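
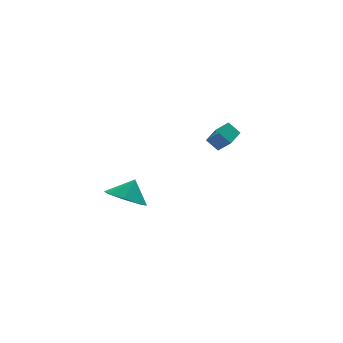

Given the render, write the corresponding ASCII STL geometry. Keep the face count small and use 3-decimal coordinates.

solid 
facet normal -0.399 0.573 -0.716
outer loop
vertex 3.043 3.459 1.703
vertex 3.958 4.2 1.786
vertex 3.455 3.016 1.119
endloop
endfacet
facet normal -0.775 -0.628 -0.071
outer loop
vertex 3.842 2.46 1.814
vertex 3.043 3.459 1.703
vertex 3.455 3.016 1.119
endloop
endfacet
facet normal -0.398 0.573 -0.717
outer loop
vertex 3.455 3.016 1.119
vertex 3.958 4.2 1.786
vertex 4.37 3.757 1.203
endloop
endfacet
facet normal 0.490 -0.527 -0.694
outer loop
vertex 4.37 3.757 1.203
vertex 3.842 2.46 1.814
vertex 3.455 3.016 1.119
endloop
endfacet
facet normal -0.490 0.527 0.694
outer loop
vertex 3.043 3.459 1.703
vertex 4.345 3.644 2.481
vertex 3.958 4.2 1.786
endloop
endfacet
facet normal -0.775 -0.628 -0.071
outer loop
vertex 3.43 2.903 2.397
vertex 3.043 3.459 1.703
vertex 3.842 2.46 1.814
endloop
endfacet
facet normal -0.490 0.526 0.695
outer loop
vertex 3.43 2.903 2.397
vertex 4.345 3.644 2.481
vertex 3.043 3.459 1.703
endloop
endfacet
facet normal 0.775 0.628 0.071
outer loop
vertex 3.958 4.2 1.786
vertex 4.345 3.644 2.481
vertex 4.37 3.757 1.203
endloop
endfacet
facet normal 0.490 -0.527 -0.695
outer loop
vertex 4.757 3.201 1.897
vertex 3.842 2.46 1.814
vertex 4.37 3.757 1.203
endloop
endfacet
facet normal 0.775 0.628 0.071
outer loop
vertex 4.37 3.757 1.203
vertex 4.345 3.644 2.481
vertex 4.757 3.201 1.897
endloop
endfacet
facet normal 0.399 -0.572 0.717
outer loop
vertex 4.757 3.201 1.897
vertex 3.43 2.903 2.397
vertex 3.842 2.46 1.814
endloop
endfacet
facet normal 0.398 -0.573 0.716
outer loop
vertex 4.345 3.644 2.481
vertex 3.43 2.903 2.397
vertex 4.757 3.201 1.897
endloop
endfacet
facet normal -0.540 -0.235 -0.808
outer loop
vertex -1.316 1.496 -0.285
vertex -2.186 1.423 0.317
vertex -1.713 2.201 -0.225
endloop
endfacet
facet normal 0.872 0.485 0.071
outer loop
vertex -1.316 1.496 -0.285
vertex -1.713 2.201 -0.225
vertex -1.554 1.697 1.263
endloop
endfacet
facet normal -0.540 -0.235 -0.808
outer loop
vertex -1.713 2.201 -0.225
vertex -2.186 1.423 0.317
vertex -2.386 2.45 0.152
endloop
endfacet
facet normal 0.453 0.858 0.242
outer loop
vertex -1.713 2.201 -0.225
vertex -2.386 2.45 0.152
vertex -1.554 1.697 1.263
endloop
endfacet
facet normal -0.540 -0.235 -0.808
outer loop
vertex -2.386 2.45 0.152
vertex -2.186 1.423 0.317
vertex -2.942 2.097 0.626
endloop
endfacet
facet normal -0.028 0.817 0.575
outer loop
vertex -2.386 2.45 0.152
vertex -2.942 2.097 0.626
vertex -1.554 1.697 1.263
endloop
endfacet
facet normal -0.540 -0.235 -0.808
outer loop
vertex -2.942 2.097 0.626
vertex -2.186 1.423 0.317
vertex -3.055 1.349 0.919
endloop
endfacet
facet normal -0.290 0.387 0.875
outer loop
vertex -2.942 2.097 0.626
vertex -3.055 1.349 0.919
vertex -1.554 1.697 1.263
endloop
endfacet
facet normal -0.540 -0.235 -0.808
outer loop
vertex -3.055 1.349 0.919
vertex -2.186 1.423 0.317
vertex -2.659 0.644 0.859
endloop
endfacet
facet normal -0.179 -0.183 0.967
outer loop
vertex -3.055 1.349 0.919
vertex -2.659 0.644 0.859
vertex -1.554 1.697 1.263
endloop
endfacet
facet normal -0.539 -0.235 -0.809
outer loop
vertex -2.659 0.644 0.859
vertex -2.186 1.423 0.317
vertex -1.985 0.395 0.482
endloop
endfacet
facet normal 0.239 -0.556 0.796
outer loop
vertex -2.659 0.644 0.859
vertex -1.985 0.395 0.482
vertex -1.554 1.697 1.263
endloop
endfacet
facet normal -0.540 -0.235 -0.808
outer loop
vertex -1.985 0.395 0.482
vertex -2.186 1.423 0.317
vertex -1.429 0.748 0.008
endloop
endfacet
facet normal 0.721 -0.516 0.462
outer loop
vertex -1.985 0.395 0.482
vertex -1.429 0.748 0.008
vertex -1.554 1.697 1.263
endloop
endfacet
facet normal -0.540 -0.235 -0.808
outer loop
vertex -1.429 0.748 0.008
vertex -2.186 1.423 0.317
vertex -1.316 1.496 -0.285
endloop
endfacet
facet normal 0.983 -0.085 0.162
outer loop
vertex -1.429 0.748 0.008
vertex -1.316 1.496 -0.285
vertex -1.554 1.697 1.263
endloop
endfacet

endsolid


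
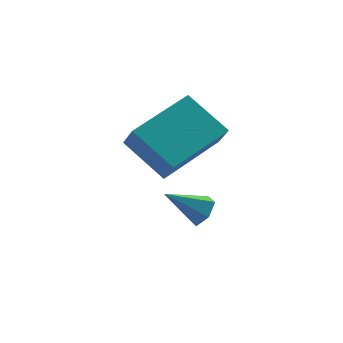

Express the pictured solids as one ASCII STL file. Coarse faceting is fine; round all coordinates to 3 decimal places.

solid 
facet normal -0.941 -0.277 -0.192
outer loop
vertex -3.725 -3.372 4.164
vertex -3.72 -2.83 3.36
vertex -3.172 -4.654 3.302
endloop
endfacet
facet normal -0.004 -0.559 0.829
outer loop
vertex -1.12 -4.05 3.72
vertex -3.725 -3.372 4.164
vertex -3.172 -4.654 3.302
endloop
endfacet
facet normal -0.942 -0.277 -0.192
outer loop
vertex -3.172 -4.654 3.302
vertex -3.72 -2.83 3.36
vertex -3.168 -4.111 2.498
endloop
endfacet
facet normal 0.337 -0.781 -0.526
outer loop
vertex -3.168 -4.111 2.498
vertex -1.12 -4.05 3.72
vertex -3.172 -4.654 3.302
endloop
endfacet
facet normal -0.337 0.782 0.525
outer loop
vertex -3.725 -3.372 4.164
vertex -1.668 -2.226 3.778
vertex -3.72 -2.83 3.36
endloop
endfacet
facet normal -0.004 -0.560 0.829
outer loop
vertex -1.672 -2.769 4.582
vertex -3.725 -3.372 4.164
vertex -1.12 -4.05 3.72
endloop
endfacet
facet normal -0.337 0.781 0.526
outer loop
vertex -1.672 -2.769 4.582
vertex -1.668 -2.226 3.778
vertex -3.725 -3.372 4.164
endloop
endfacet
facet normal 0.004 0.560 -0.829
outer loop
vertex -3.72 -2.83 3.36
vertex -1.668 -2.226 3.778
vertex -3.168 -4.111 2.498
endloop
endfacet
facet normal 0.337 -0.782 -0.525
outer loop
vertex -1.115 -3.508 2.916
vertex -1.12 -4.05 3.72
vertex -3.168 -4.111 2.498
endloop
endfacet
facet normal 0.004 0.559 -0.829
outer loop
vertex -3.168 -4.111 2.498
vertex -1.668 -2.226 3.778
vertex -1.115 -3.508 2.916
endloop
endfacet
facet normal 0.942 0.276 0.192
outer loop
vertex -1.115 -3.508 2.916
vertex -1.672 -2.769 4.582
vertex -1.12 -4.05 3.72
endloop
endfacet
facet normal 0.941 0.277 0.192
outer loop
vertex -1.668 -2.226 3.778
vertex -1.672 -2.769 4.582
vertex -1.115 -3.508 2.916
endloop
endfacet
facet normal 0.729 -0.309 -0.611
outer loop
vertex -1.518 -4.033 0.854
vertex -1.788 -3.808 0.418
vertex -1.417 -3.502 0.706
endloop
endfacet
facet normal 0.374 0.182 0.909
outer loop
vertex -1.518 -4.033 0.854
vertex -1.417 -3.502 0.706
vertex -2.772 -3.392 1.242
endloop
endfacet
facet normal 0.729 -0.309 -0.611
outer loop
vertex -1.417 -3.502 0.706
vertex -1.788 -3.808 0.418
vertex -1.687 -3.277 0.27
endloop
endfacet
facet normal 0.210 0.916 0.343
outer loop
vertex -1.417 -3.502 0.706
vertex -1.687 -3.277 0.27
vertex -2.772 -3.392 1.242
endloop
endfacet
facet normal 0.729 -0.309 -0.611
outer loop
vertex -1.687 -3.277 0.27
vertex -1.788 -3.808 0.418
vertex -2.058 -3.582 -0.018
endloop
endfacet
facet normal -0.410 0.838 -0.359
outer loop
vertex -1.687 -3.277 0.27
vertex -2.058 -3.582 -0.018
vertex -2.772 -3.392 1.242
endloop
endfacet
facet normal 0.730 -0.307 -0.611
outer loop
vertex -2.058 -3.582 -0.018
vertex -1.788 -3.808 0.418
vertex -2.158 -4.113 0.129
endloop
endfacet
facet normal -0.868 0.026 -0.496
outer loop
vertex -2.058 -3.582 -0.018
vertex -2.158 -4.113 0.129
vertex -2.772 -3.392 1.242
endloop
endfacet
facet normal 0.730 -0.307 -0.611
outer loop
vertex -2.158 -4.113 0.129
vertex -1.788 -3.808 0.418
vertex -1.888 -4.338 0.565
endloop
endfacet
facet normal -0.703 -0.707 0.070
outer loop
vertex -2.158 -4.113 0.129
vertex -1.888 -4.338 0.565
vertex -2.772 -3.392 1.242
endloop
endfacet
facet normal 0.730 -0.307 -0.611
outer loop
vertex -1.888 -4.338 0.565
vertex -1.788 -3.808 0.418
vertex -1.518 -4.033 0.854
endloop
endfacet
facet normal -0.083 -0.630 0.772
outer loop
vertex -1.888 -4.338 0.565
vertex -1.518 -4.033 0.854
vertex -2.772 -3.392 1.242
endloop
endfacet

endsolid


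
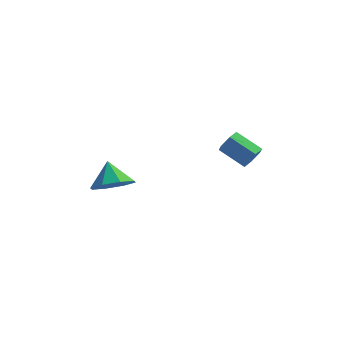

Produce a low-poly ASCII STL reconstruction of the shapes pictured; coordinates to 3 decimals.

solid 
facet normal 0.337 -0.583 -0.739
outer loop
vertex -1.619 0.497 -0.934
vertex -2.051 1.036 -1.556
vertex -1.207 1.029 -1.166
endloop
endfacet
facet normal 0.402 0.086 0.912
outer loop
vertex -1.619 0.497 -0.934
vertex -1.207 1.029 -1.166
vertex -2.449 1.724 -0.684
endloop
endfacet
facet normal 0.337 -0.584 -0.739
outer loop
vertex -1.207 1.029 -1.166
vertex -2.051 1.036 -1.556
vertex -1.29 1.565 -1.627
endloop
endfacet
facet normal 0.557 0.589 0.585
outer loop
vertex -1.207 1.029 -1.166
vertex -1.29 1.565 -1.627
vertex -2.449 1.724 -0.684
endloop
endfacet
facet normal 0.336 -0.583 -0.740
outer loop
vertex -1.29 1.565 -1.627
vertex -2.051 1.036 -1.556
vertex -1.818 1.792 -2.046
endloop
endfacet
facet normal 0.270 0.947 0.173
outer loop
vertex -1.29 1.565 -1.627
vertex -1.818 1.792 -2.046
vertex -2.449 1.724 -0.684
endloop
endfacet
facet normal 0.337 -0.583 -0.739
outer loop
vertex -1.818 1.792 -2.046
vertex -2.051 1.036 -1.556
vertex -2.484 1.575 -2.178
endloop
endfacet
facet normal -0.293 0.952 -0.088
outer loop
vertex -1.818 1.792 -2.046
vertex -2.484 1.575 -2.178
vertex -2.449 1.724 -0.684
endloop
endfacet
facet normal 0.337 -0.583 -0.740
outer loop
vertex -2.484 1.575 -2.178
vertex -2.051 1.036 -1.556
vertex -2.895 1.043 -1.946
endloop
endfacet
facet normal -0.799 0.600 -0.041
outer loop
vertex -2.484 1.575 -2.178
vertex -2.895 1.043 -1.946
vertex -2.449 1.724 -0.684
endloop
endfacet
facet normal 0.337 -0.583 -0.739
outer loop
vertex -2.895 1.043 -1.946
vertex -2.051 1.036 -1.556
vertex -2.813 0.507 -1.486
endloop
endfacet
facet normal -0.954 0.098 0.284
outer loop
vertex -2.895 1.043 -1.946
vertex -2.813 0.507 -1.486
vertex -2.449 1.724 -0.684
endloop
endfacet
facet normal 0.337 -0.583 -0.739
outer loop
vertex -2.813 0.507 -1.486
vertex -2.051 1.036 -1.556
vertex -2.284 0.28 -1.066
endloop
endfacet
facet normal -0.666 -0.261 0.698
outer loop
vertex -2.813 0.507 -1.486
vertex -2.284 0.28 -1.066
vertex -2.449 1.724 -0.684
endloop
endfacet
facet normal 0.337 -0.583 -0.739
outer loop
vertex -2.284 0.28 -1.066
vertex -2.051 1.036 -1.556
vertex -1.619 0.497 -0.934
endloop
endfacet
facet normal -0.104 -0.265 0.959
outer loop
vertex -2.284 0.28 -1.066
vertex -1.619 0.497 -0.934
vertex -2.449 1.724 -0.684
endloop
endfacet
facet normal 0.846 -0.266 -0.462
outer loop
vertex 3.516 2.181 0.614
vertex 3.223 1.972 0.198
vertex 3.381 2.498 0.185
endloop
endfacet
facet normal 0.475 0.773 0.422
outer loop
vertex 3.516 2.181 0.614
vertex 3.381 2.498 0.185
vertex 2.451 2.517 1.197
endloop
endfacet
facet normal 0.475 0.773 0.422
outer loop
vertex 2.451 2.517 1.197
vertex 3.381 2.498 0.185
vertex 2.316 2.834 0.768
endloop
endfacet
facet normal -0.845 0.268 0.464
outer loop
vertex 2.451 2.517 1.197
vertex 2.316 2.834 0.768
vertex 2.157 2.308 0.782
endloop
endfacet
facet normal 0.846 -0.265 -0.463
outer loop
vertex 3.381 2.498 0.185
vertex 3.223 1.972 0.198
vertex 3.088 2.289 -0.23
endloop
endfacet
facet normal 0.025 0.886 -0.464
outer loop
vertex 3.381 2.498 0.185
vertex 3.088 2.289 -0.23
vertex 2.316 2.834 0.768
endloop
endfacet
facet normal 0.025 0.886 -0.464
outer loop
vertex 2.316 2.834 0.768
vertex 3.088 2.289 -0.23
vertex 2.023 2.625 0.353
endloop
endfacet
facet normal -0.845 0.268 0.462
outer loop
vertex 2.316 2.834 0.768
vertex 2.023 2.625 0.353
vertex 2.157 2.308 0.782
endloop
endfacet
facet normal 0.845 -0.267 -0.464
outer loop
vertex 3.088 2.289 -0.23
vertex 3.223 1.972 0.198
vertex 2.929 1.763 -0.217
endloop
endfacet
facet normal -0.449 0.114 -0.886
outer loop
vertex 3.088 2.289 -0.23
vertex 2.929 1.763 -0.217
vertex 2.023 2.625 0.353
endloop
endfacet
facet normal -0.449 0.114 -0.886
outer loop
vertex 2.023 2.625 0.353
vertex 2.929 1.763 -0.217
vertex 1.864 2.099 0.366
endloop
endfacet
facet normal -0.846 0.267 0.462
outer loop
vertex 2.023 2.625 0.353
vertex 1.864 2.099 0.366
vertex 2.157 2.308 0.782
endloop
endfacet
facet normal 0.845 -0.268 -0.464
outer loop
vertex 2.929 1.763 -0.217
vertex 3.223 1.972 0.198
vertex 3.064 1.446 0.212
endloop
endfacet
facet normal -0.475 -0.773 -0.422
outer loop
vertex 2.929 1.763 -0.217
vertex 3.064 1.446 0.212
vertex 1.864 2.099 0.366
endloop
endfacet
facet normal -0.475 -0.773 -0.422
outer loop
vertex 1.864 2.099 0.366
vertex 3.064 1.446 0.212
vertex 1.999 1.782 0.795
endloop
endfacet
facet normal -0.846 0.266 0.462
outer loop
vertex 1.864 2.099 0.366
vertex 1.999 1.782 0.795
vertex 2.157 2.308 0.782
endloop
endfacet
facet normal 0.845 -0.268 -0.462
outer loop
vertex 3.064 1.446 0.212
vertex 3.223 1.972 0.198
vertex 3.357 1.655 0.627
endloop
endfacet
facet normal -0.025 -0.886 0.464
outer loop
vertex 3.064 1.446 0.212
vertex 3.357 1.655 0.627
vertex 1.999 1.782 0.795
endloop
endfacet
facet normal -0.025 -0.886 0.464
outer loop
vertex 1.999 1.782 0.795
vertex 3.357 1.655 0.627
vertex 2.292 1.991 1.21
endloop
endfacet
facet normal -0.846 0.265 0.463
outer loop
vertex 1.999 1.782 0.795
vertex 2.292 1.991 1.21
vertex 2.157 2.308 0.782
endloop
endfacet
facet normal 0.846 -0.267 -0.462
outer loop
vertex 3.357 1.655 0.627
vertex 3.223 1.972 0.198
vertex 3.516 2.181 0.614
endloop
endfacet
facet normal 0.449 -0.114 0.886
outer loop
vertex 3.357 1.655 0.627
vertex 3.516 2.181 0.614
vertex 2.292 1.991 1.21
endloop
endfacet
facet normal 0.449 -0.114 0.886
outer loop
vertex 2.292 1.991 1.21
vertex 3.516 2.181 0.614
vertex 2.451 2.517 1.197
endloop
endfacet
facet normal -0.845 0.267 0.464
outer loop
vertex 2.292 1.991 1.21
vertex 2.451 2.517 1.197
vertex 2.157 2.308 0.782
endloop
endfacet

endsolid


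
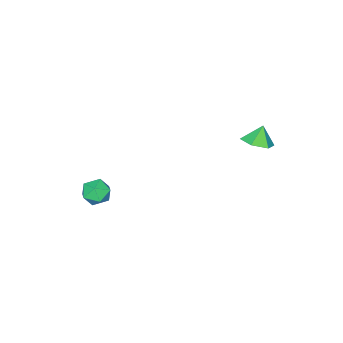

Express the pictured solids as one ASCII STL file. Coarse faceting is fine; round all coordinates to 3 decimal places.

solid 
facet normal 0.110 -0.236 0.965
outer loop
vertex 2.218 -2.862 -1.345
vertex 1.384 -3.239 -1.342
vertex 2.116 -3.748 -1.55
endloop
endfacet
facet normal 0.741 -0.231 0.631
outer loop
vertex 2.218 -2.862 -1.345
vertex 2.116 -3.748 -1.55
vertex 2.692 -3.229 -2.036
endloop
endfacet
facet normal 0.837 0.418 0.352
outer loop
vertex 2.218 -2.862 -1.345
vertex 2.692 -3.229 -2.036
vertex 2.317 -2.4 -2.129
endloop
endfacet
facet normal 0.266 0.815 0.514
outer loop
vertex 2.218 -2.862 -1.345
vertex 2.317 -2.4 -2.129
vertex 1.509 -2.407 -1.7
endloop
endfacet
facet normal -0.183 0.412 0.893
outer loop
vertex 2.218 -2.862 -1.345
vertex 1.509 -2.407 -1.7
vertex 1.384 -3.239 -1.342
endloop
endfacet
facet normal 0.709 -0.700 0.093
outer loop
vertex 2.692 -3.229 -2.036
vertex 2.116 -3.748 -1.55
vertex 2.151 -3.833 -2.46
endloop
endfacet
facet normal -0.311 -0.707 0.635
outer loop
vertex 2.116 -3.748 -1.55
vertex 1.384 -3.239 -1.342
vertex 1.343 -3.84 -2.031
endloop
endfacet
facet normal -0.785 0.340 0.517
outer loop
vertex 1.384 -3.239 -1.342
vertex 1.509 -2.407 -1.7
vertex 0.968 -3.011 -2.124
endloop
endfacet
facet normal -0.059 0.994 -0.095
outer loop
vertex 1.509 -2.407 -1.7
vertex 2.317 -2.4 -2.129
vertex 1.544 -2.492 -2.61
endloop
endfacet
facet normal 0.865 0.351 -0.358
outer loop
vertex 2.317 -2.4 -2.129
vertex 2.692 -3.229 -2.036
vertex 2.276 -3.001 -2.818
endloop
endfacet
facet normal -0.266 -0.815 -0.514
outer loop
vertex 1.442 -3.378 -2.815
vertex 2.151 -3.833 -2.46
vertex 1.343 -3.84 -2.031
endloop
endfacet
facet normal -0.837 -0.418 -0.352
outer loop
vertex 1.442 -3.378 -2.815
vertex 1.343 -3.84 -2.031
vertex 0.968 -3.011 -2.124
endloop
endfacet
facet normal -0.741 0.231 -0.631
outer loop
vertex 1.442 -3.378 -2.815
vertex 0.968 -3.011 -2.124
vertex 1.544 -2.492 -2.61
endloop
endfacet
facet normal -0.110 0.236 -0.965
outer loop
vertex 1.442 -3.378 -2.815
vertex 1.544 -2.492 -2.61
vertex 2.276 -3.001 -2.818
endloop
endfacet
facet normal 0.183 -0.412 -0.893
outer loop
vertex 1.442 -3.378 -2.815
vertex 2.276 -3.001 -2.818
vertex 2.151 -3.833 -2.46
endloop
endfacet
facet normal 0.059 -0.994 0.095
outer loop
vertex 1.343 -3.84 -2.031
vertex 2.151 -3.833 -2.46
vertex 2.116 -3.748 -1.55
endloop
endfacet
facet normal -0.865 -0.351 0.358
outer loop
vertex 0.968 -3.011 -2.124
vertex 1.343 -3.84 -2.031
vertex 1.384 -3.239 -1.342
endloop
endfacet
facet normal -0.709 0.700 -0.093
outer loop
vertex 1.544 -2.492 -2.61
vertex 0.968 -3.011 -2.124
vertex 1.509 -2.407 -1.7
endloop
endfacet
facet normal 0.311 0.707 -0.635
outer loop
vertex 2.276 -3.001 -2.818
vertex 1.544 -2.492 -2.61
vertex 2.317 -2.4 -2.129
endloop
endfacet
facet normal 0.785 -0.340 -0.517
outer loop
vertex 2.151 -3.833 -2.46
vertex 2.276 -3.001 -2.818
vertex 2.692 -3.229 -2.036
endloop
endfacet
facet normal 0.453 0.030 -0.891
outer loop
vertex -2.133 3.285 3.427
vertex -2.721 3.936 3.15
vertex -1.931 4.172 3.559
endloop
endfacet
facet normal 0.434 -0.229 0.872
outer loop
vertex -2.133 3.285 3.427
vertex -1.931 4.172 3.559
vertex -3.219 3.904 4.13
endloop
endfacet
facet normal 0.453 0.030 -0.891
outer loop
vertex -1.931 4.172 3.559
vertex -2.721 3.936 3.15
vertex -2.519 4.824 3.282
endloop
endfacet
facet normal 0.238 0.554 0.798
outer loop
vertex -1.931 4.172 3.559
vertex -2.519 4.824 3.282
vertex -3.219 3.904 4.13
endloop
endfacet
facet normal 0.453 0.029 -0.891
outer loop
vertex -2.519 4.824 3.282
vertex -2.721 3.936 3.15
vertex -3.308 4.588 2.873
endloop
endfacet
facet normal -0.462 0.765 0.449
outer loop
vertex -2.519 4.824 3.282
vertex -3.308 4.588 2.873
vertex -3.219 3.904 4.13
endloop
endfacet
facet normal 0.453 0.029 -0.891
outer loop
vertex -3.308 4.588 2.873
vertex -2.721 3.936 3.15
vertex -3.51 3.7 2.741
endloop
endfacet
facet normal -0.966 0.194 0.174
outer loop
vertex -3.308 4.588 2.873
vertex -3.51 3.7 2.741
vertex -3.219 3.904 4.13
endloop
endfacet
facet normal 0.453 0.029 -0.891
outer loop
vertex -3.51 3.7 2.741
vertex -2.721 3.936 3.15
vertex -2.923 3.048 3.018
endloop
endfacet
facet normal -0.770 -0.588 0.248
outer loop
vertex -3.51 3.7 2.741
vertex -2.923 3.048 3.018
vertex -3.219 3.904 4.13
endloop
endfacet
facet normal 0.453 0.030 -0.891
outer loop
vertex -2.923 3.048 3.018
vertex -2.721 3.936 3.15
vertex -2.133 3.285 3.427
endloop
endfacet
facet normal -0.069 -0.799 0.597
outer loop
vertex -2.923 3.048 3.018
vertex -2.133 3.285 3.427
vertex -3.219 3.904 4.13
endloop
endfacet

endsolid


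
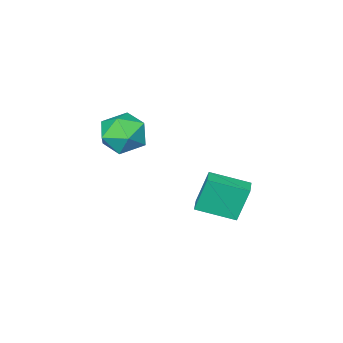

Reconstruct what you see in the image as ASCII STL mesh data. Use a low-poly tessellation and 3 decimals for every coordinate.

solid 
facet normal 0.099 0.610 0.786
outer loop
vertex 3.01 2.874 2.896
vertex 1.994 2.605 3.233
vertex 2.864 2.019 3.578
endloop
endfacet
facet normal 0.731 0.345 0.589
outer loop
vertex 3.01 2.874 2.896
vertex 2.864 2.019 3.578
vertex 3.577 1.939 2.739
endloop
endfacet
facet normal 0.845 0.528 -0.091
outer loop
vertex 3.01 2.874 2.896
vertex 3.577 1.939 2.739
vertex 3.148 2.476 1.875
endloop
endfacet
facet normal 0.283 0.906 -0.315
outer loop
vertex 3.01 2.874 2.896
vertex 3.148 2.476 1.875
vertex 2.17 2.887 2.18
endloop
endfacet
facet normal -0.178 0.958 0.227
outer loop
vertex 3.01 2.874 2.896
vertex 2.17 2.887 2.18
vertex 1.994 2.605 3.233
endloop
endfacet
facet normal 0.691 -0.368 0.622
outer loop
vertex 3.577 1.939 2.739
vertex 2.864 2.019 3.578
vertex 2.91 1.093 2.98
endloop
endfacet
facet normal -0.331 0.063 0.942
outer loop
vertex 2.864 2.019 3.578
vertex 1.994 2.605 3.233
vertex 1.932 1.504 3.285
endloop
endfacet
facet normal -0.780 0.625 0.037
outer loop
vertex 1.994 2.605 3.233
vertex 2.17 2.887 2.18
vertex 1.503 2.041 2.421
endloop
endfacet
facet normal -0.035 0.541 -0.840
outer loop
vertex 2.17 2.887 2.18
vertex 3.148 2.476 1.875
vertex 2.216 1.961 1.582
endloop
endfacet
facet normal 0.875 -0.072 -0.479
outer loop
vertex 3.148 2.476 1.875
vertex 3.577 1.939 2.739
vertex 3.086 1.375 1.927
endloop
endfacet
facet normal -0.283 -0.906 0.315
outer loop
vertex 2.07 1.106 2.264
vertex 2.91 1.093 2.98
vertex 1.932 1.504 3.285
endloop
endfacet
facet normal -0.845 -0.528 0.091
outer loop
vertex 2.07 1.106 2.264
vertex 1.932 1.504 3.285
vertex 1.503 2.041 2.421
endloop
endfacet
facet normal -0.731 -0.345 -0.589
outer loop
vertex 2.07 1.106 2.264
vertex 1.503 2.041 2.421
vertex 2.216 1.961 1.582
endloop
endfacet
facet normal -0.099 -0.610 -0.786
outer loop
vertex 2.07 1.106 2.264
vertex 2.216 1.961 1.582
vertex 3.086 1.375 1.927
endloop
endfacet
facet normal 0.178 -0.958 -0.227
outer loop
vertex 2.07 1.106 2.264
vertex 3.086 1.375 1.927
vertex 2.91 1.093 2.98
endloop
endfacet
facet normal 0.035 -0.541 0.840
outer loop
vertex 1.932 1.504 3.285
vertex 2.91 1.093 2.98
vertex 2.864 2.019 3.578
endloop
endfacet
facet normal -0.875 0.072 0.479
outer loop
vertex 1.503 2.041 2.421
vertex 1.932 1.504 3.285
vertex 1.994 2.605 3.233
endloop
endfacet
facet normal -0.691 0.368 -0.622
outer loop
vertex 2.216 1.961 1.582
vertex 1.503 2.041 2.421
vertex 2.17 2.887 2.18
endloop
endfacet
facet normal 0.331 -0.063 -0.942
outer loop
vertex 3.086 1.375 1.927
vertex 2.216 1.961 1.582
vertex 3.148 2.476 1.875
endloop
endfacet
facet normal 0.780 -0.625 -0.037
outer loop
vertex 2.91 1.093 2.98
vertex 3.086 1.375 1.927
vertex 3.577 1.939 2.739
endloop
endfacet
facet normal -0.722 -0.687 -0.082
outer loop
vertex -1.145 2.909 -0.865
vertex -2.309 4.194 -1.385
vertex -0.69 2.635 -2.564
endloop
endfacet
facet normal 0.643 -0.710 0.287
outer loop
vertex -0.091 3.206 -2.495
vertex -1.145 2.909 -0.865
vertex -0.69 2.635 -2.564
endloop
endfacet
facet normal -0.722 -0.687 -0.083
outer loop
vertex -0.69 2.635 -2.564
vertex -2.309 4.194 -1.385
vertex -1.854 3.92 -3.083
endloop
endfacet
facet normal 0.256 -0.153 -0.954
outer loop
vertex -1.854 3.92 -3.083
vertex -0.091 3.206 -2.495
vertex -0.69 2.635 -2.564
endloop
endfacet
facet normal -0.257 0.154 0.954
outer loop
vertex -1.145 2.909 -0.865
vertex -1.71 4.765 -1.316
vertex -2.309 4.194 -1.385
endloop
endfacet
facet normal 0.644 -0.709 0.287
outer loop
vertex -0.546 3.48 -0.797
vertex -1.145 2.909 -0.865
vertex -0.091 3.206 -2.495
endloop
endfacet
facet normal -0.255 0.154 0.954
outer loop
vertex -0.546 3.48 -0.797
vertex -1.71 4.765 -1.316
vertex -1.145 2.909 -0.865
endloop
endfacet
facet normal -0.643 0.710 -0.287
outer loop
vertex -2.309 4.194 -1.385
vertex -1.71 4.765 -1.316
vertex -1.854 3.92 -3.083
endloop
endfacet
facet normal 0.256 -0.155 -0.954
outer loop
vertex -1.255 4.491 -3.015
vertex -0.091 3.206 -2.495
vertex -1.854 3.92 -3.083
endloop
endfacet
facet normal -0.644 0.709 -0.287
outer loop
vertex -1.854 3.92 -3.083
vertex -1.71 4.765 -1.316
vertex -1.255 4.491 -3.015
endloop
endfacet
facet normal 0.722 0.687 0.083
outer loop
vertex -1.255 4.491 -3.015
vertex -0.546 3.48 -0.797
vertex -0.091 3.206 -2.495
endloop
endfacet
facet normal 0.722 0.687 0.082
outer loop
vertex -1.71 4.765 -1.316
vertex -0.546 3.48 -0.797
vertex -1.255 4.491 -3.015
endloop
endfacet

endsolid


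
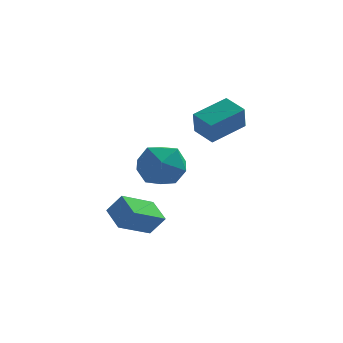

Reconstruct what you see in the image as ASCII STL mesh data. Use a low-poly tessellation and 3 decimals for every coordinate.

solid 
facet normal -0.595 0.052 -0.802
outer loop
vertex -4.571 -4.807 -3.973
vertex -5.177 -3.853 -3.462
vertex -3.454 -3.692 -4.729
endloop
endfacet
facet normal 0.489 -0.769 -0.412
outer loop
vertex -2.823 -3.747 -3.878
vertex -4.571 -4.807 -3.973
vertex -3.454 -3.692 -4.729
endloop
endfacet
facet normal -0.595 0.052 -0.802
outer loop
vertex -3.454 -3.692 -4.729
vertex -5.177 -3.853 -3.462
vertex -4.06 -2.738 -4.218
endloop
endfacet
facet normal 0.638 0.637 -0.432
outer loop
vertex -4.06 -2.738 -4.218
vertex -2.823 -3.747 -3.878
vertex -3.454 -3.692 -4.729
endloop
endfacet
facet normal -0.638 -0.637 0.432
outer loop
vertex -4.571 -4.807 -3.973
vertex -4.546 -3.908 -2.611
vertex -5.177 -3.853 -3.462
endloop
endfacet
facet normal 0.489 -0.769 -0.412
outer loop
vertex -3.94 -4.862 -3.122
vertex -4.571 -4.807 -3.973
vertex -2.823 -3.747 -3.878
endloop
endfacet
facet normal -0.638 -0.637 0.432
outer loop
vertex -3.94 -4.862 -3.122
vertex -4.546 -3.908 -2.611
vertex -4.571 -4.807 -3.973
endloop
endfacet
facet normal -0.489 0.769 0.412
outer loop
vertex -5.177 -3.853 -3.462
vertex -4.546 -3.908 -2.611
vertex -4.06 -2.738 -4.218
endloop
endfacet
facet normal 0.638 0.637 -0.432
outer loop
vertex -3.429 -2.793 -3.367
vertex -2.823 -3.747 -3.878
vertex -4.06 -2.738 -4.218
endloop
endfacet
facet normal -0.489 0.769 0.412
outer loop
vertex -4.06 -2.738 -4.218
vertex -4.546 -3.908 -2.611
vertex -3.429 -2.793 -3.367
endloop
endfacet
facet normal 0.595 -0.052 0.802
outer loop
vertex -3.429 -2.793 -3.367
vertex -3.94 -4.862 -3.122
vertex -2.823 -3.747 -3.878
endloop
endfacet
facet normal 0.595 -0.052 0.802
outer loop
vertex -4.546 -3.908 -2.611
vertex -3.94 -4.862 -3.122
vertex -3.429 -2.793 -3.367
endloop
endfacet
facet normal -0.702 0.635 0.322
outer loop
vertex -1.877 -2.366 1.393
vertex -0.632 -1.279 1.966
vertex -1.868 -1.797 0.292
endloop
endfacet
facet normal -0.711 -0.622 -0.327
outer loop
vertex -1.088 -2.501 -0.066
vertex -1.877 -2.366 1.393
vertex -1.868 -1.797 0.292
endloop
endfacet
facet normal -0.702 0.635 0.322
outer loop
vertex -1.868 -1.797 0.292
vertex -0.632 -1.279 1.966
vertex -0.622 -0.709 0.864
endloop
endfacet
facet normal 0.007 0.459 -0.888
outer loop
vertex -0.622 -0.709 0.864
vertex -1.088 -2.501 -0.066
vertex -1.868 -1.797 0.292
endloop
endfacet
facet normal -0.007 -0.460 0.888
outer loop
vertex -1.877 -2.366 1.393
vertex 0.148 -1.983 1.608
vertex -0.632 -1.279 1.966
endloop
endfacet
facet normal -0.712 -0.621 -0.328
outer loop
vertex -1.098 -3.071 1.036
vertex -1.877 -2.366 1.393
vertex -1.088 -2.501 -0.066
endloop
endfacet
facet normal -0.008 -0.458 0.889
outer loop
vertex -1.098 -3.071 1.036
vertex 0.148 -1.983 1.608
vertex -1.877 -2.366 1.393
endloop
endfacet
facet normal 0.711 0.622 0.328
outer loop
vertex -0.632 -1.279 1.966
vertex 0.148 -1.983 1.608
vertex -0.622 -0.709 0.864
endloop
endfacet
facet normal 0.008 0.459 -0.888
outer loop
vertex 0.157 -1.414 0.507
vertex -1.088 -2.501 -0.066
vertex -0.622 -0.709 0.864
endloop
endfacet
facet normal 0.712 0.621 0.327
outer loop
vertex -0.622 -0.709 0.864
vertex 0.148 -1.983 1.608
vertex 0.157 -1.414 0.507
endloop
endfacet
facet normal 0.702 -0.635 -0.322
outer loop
vertex 0.157 -1.414 0.507
vertex -1.098 -3.071 1.036
vertex -1.088 -2.501 -0.066
endloop
endfacet
facet normal 0.702 -0.635 -0.322
outer loop
vertex 0.148 -1.983 1.608
vertex -1.098 -3.071 1.036
vertex 0.157 -1.414 0.507
endloop
endfacet
facet normal 0.007 0.305 0.952
outer loop
vertex -3.296 -0.714 -1.07
vertex -3.784 -1.788 -0.722
vertex -2.562 -1.656 -0.773
endloop
endfacet
facet normal 0.540 0.605 0.585
outer loop
vertex -3.296 -0.714 -1.07
vertex -2.562 -1.656 -0.773
vertex -2.296 -0.952 -1.746
endloop
endfacet
facet normal 0.256 0.966 0.038
outer loop
vertex -3.296 -0.714 -1.07
vertex -2.296 -0.952 -1.746
vertex -3.354 -0.65 -2.297
endloop
endfacet
facet normal -0.453 0.889 0.068
outer loop
vertex -3.296 -0.714 -1.07
vertex -3.354 -0.65 -2.297
vertex -4.273 -1.166 -1.664
endloop
endfacet
facet normal -0.607 0.481 0.633
outer loop
vertex -3.296 -0.714 -1.07
vertex -4.273 -1.166 -1.664
vertex -3.784 -1.788 -0.722
endloop
endfacet
facet normal 0.945 0.082 0.317
outer loop
vertex -2.296 -0.952 -1.746
vertex -2.562 -1.656 -0.773
vertex -2.167 -2.174 -1.816
endloop
endfacet
facet normal 0.082 -0.403 0.912
outer loop
vertex -2.562 -1.656 -0.773
vertex -3.784 -1.788 -0.722
vertex -3.086 -2.69 -1.183
endloop
endfacet
facet normal -0.911 -0.119 0.395
outer loop
vertex -3.784 -1.788 -0.722
vertex -4.273 -1.166 -1.664
vertex -4.144 -2.388 -1.734
endloop
endfacet
facet normal -0.661 0.541 -0.519
outer loop
vertex -4.273 -1.166 -1.664
vertex -3.354 -0.65 -2.297
vertex -3.878 -1.684 -2.707
endloop
endfacet
facet normal 0.485 0.665 -0.567
outer loop
vertex -3.354 -0.65 -2.297
vertex -2.296 -0.952 -1.746
vertex -2.656 -1.552 -2.758
endloop
endfacet
facet normal 0.453 -0.889 -0.068
outer loop
vertex -3.144 -2.626 -2.41
vertex -2.167 -2.174 -1.816
vertex -3.086 -2.69 -1.183
endloop
endfacet
facet normal -0.256 -0.966 -0.038
outer loop
vertex -3.144 -2.626 -2.41
vertex -3.086 -2.69 -1.183
vertex -4.144 -2.388 -1.734
endloop
endfacet
facet normal -0.540 -0.605 -0.585
outer loop
vertex -3.144 -2.626 -2.41
vertex -4.144 -2.388 -1.734
vertex -3.878 -1.684 -2.707
endloop
endfacet
facet normal -0.007 -0.305 -0.952
outer loop
vertex -3.144 -2.626 -2.41
vertex -3.878 -1.684 -2.707
vertex -2.656 -1.552 -2.758
endloop
endfacet
facet normal 0.607 -0.481 -0.633
outer loop
vertex -3.144 -2.626 -2.41
vertex -2.656 -1.552 -2.758
vertex -2.167 -2.174 -1.816
endloop
endfacet
facet normal 0.661 -0.541 0.519
outer loop
vertex -3.086 -2.69 -1.183
vertex -2.167 -2.174 -1.816
vertex -2.562 -1.656 -0.773
endloop
endfacet
facet normal -0.485 -0.665 0.567
outer loop
vertex -4.144 -2.388 -1.734
vertex -3.086 -2.69 -1.183
vertex -3.784 -1.788 -0.722
endloop
endfacet
facet normal -0.945 -0.082 -0.317
outer loop
vertex -3.878 -1.684 -2.707
vertex -4.144 -2.388 -1.734
vertex -4.273 -1.166 -1.664
endloop
endfacet
facet normal -0.082 0.403 -0.912
outer loop
vertex -2.656 -1.552 -2.758
vertex -3.878 -1.684 -2.707
vertex -3.354 -0.65 -2.297
endloop
endfacet
facet normal 0.911 0.119 -0.395
outer loop
vertex -2.167 -2.174 -1.816
vertex -2.656 -1.552 -2.758
vertex -2.296 -0.952 -1.746
endloop
endfacet

endsolid


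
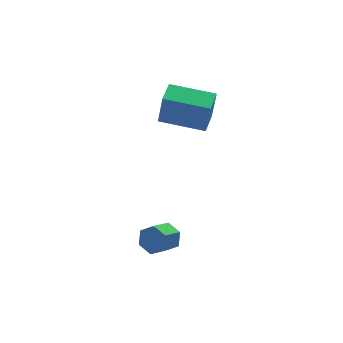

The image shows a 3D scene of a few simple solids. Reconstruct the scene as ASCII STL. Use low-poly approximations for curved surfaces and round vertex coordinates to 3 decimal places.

solid 
facet normal 0.806 0.426 -0.411
outer loop
vertex -1.513 -1.465 -1.351
vertex -1.915 -1.101 -1.762
vertex -1.736 -0.853 -1.154
endloop
endfacet
facet normal 0.493 -0.099 0.864
outer loop
vertex -1.513 -1.465 -1.351
vertex -1.736 -0.853 -1.154
vertex -2.344 -1.903 -0.927
endloop
endfacet
facet normal 0.492 -0.098 0.865
outer loop
vertex -2.344 -1.903 -0.927
vertex -1.736 -0.853 -1.154
vertex -2.567 -1.291 -0.731
endloop
endfacet
facet normal -0.807 -0.425 0.410
outer loop
vertex -2.344 -1.903 -0.927
vertex -2.567 -1.291 -0.731
vertex -2.745 -1.539 -1.338
endloop
endfacet
facet normal 0.807 0.425 -0.411
outer loop
vertex -1.736 -0.853 -1.154
vertex -1.915 -1.101 -1.762
vertex -2.137 -0.489 -1.565
endloop
endfacet
facet normal -0.037 0.730 0.683
outer loop
vertex -1.736 -0.853 -1.154
vertex -2.137 -0.489 -1.565
vertex -2.567 -1.291 -0.731
endloop
endfacet
facet normal -0.037 0.730 0.683
outer loop
vertex -2.567 -1.291 -0.731
vertex -2.137 -0.489 -1.565
vertex -2.968 -0.927 -1.142
endloop
endfacet
facet normal -0.807 -0.425 0.410
outer loop
vertex -2.567 -1.291 -0.731
vertex -2.968 -0.927 -1.142
vertex -2.745 -1.539 -1.338
endloop
endfacet
facet normal 0.807 0.425 -0.411
outer loop
vertex -2.137 -0.489 -1.565
vertex -1.915 -1.101 -1.762
vertex -2.316 -0.737 -2.173
endloop
endfacet
facet normal -0.529 0.829 -0.182
outer loop
vertex -2.137 -0.489 -1.565
vertex -2.316 -0.737 -2.173
vertex -2.968 -0.927 -1.142
endloop
endfacet
facet normal -0.530 0.828 -0.182
outer loop
vertex -2.968 -0.927 -1.142
vertex -2.316 -0.737 -2.173
vertex -3.147 -1.175 -1.749
endloop
endfacet
facet normal -0.806 -0.425 0.412
outer loop
vertex -2.968 -0.927 -1.142
vertex -3.147 -1.175 -1.749
vertex -2.745 -1.539 -1.338
endloop
endfacet
facet normal 0.807 0.425 -0.410
outer loop
vertex -2.316 -0.737 -2.173
vertex -1.915 -1.101 -1.762
vertex -2.093 -1.349 -2.369
endloop
endfacet
facet normal -0.493 0.097 -0.865
outer loop
vertex -2.316 -0.737 -2.173
vertex -2.093 -1.349 -2.369
vertex -3.147 -1.175 -1.749
endloop
endfacet
facet normal -0.492 0.099 -0.865
outer loop
vertex -3.147 -1.175 -1.749
vertex -2.093 -1.349 -2.369
vertex -2.924 -1.787 -1.946
endloop
endfacet
facet normal -0.806 -0.426 0.411
outer loop
vertex -3.147 -1.175 -1.749
vertex -2.924 -1.787 -1.946
vertex -2.745 -1.539 -1.338
endloop
endfacet
facet normal 0.807 0.425 -0.410
outer loop
vertex -2.093 -1.349 -2.369
vertex -1.915 -1.101 -1.762
vertex -1.692 -1.713 -1.958
endloop
endfacet
facet normal 0.037 -0.730 -0.683
outer loop
vertex -2.093 -1.349 -2.369
vertex -1.692 -1.713 -1.958
vertex -2.924 -1.787 -1.946
endloop
endfacet
facet normal 0.037 -0.730 -0.683
outer loop
vertex -2.924 -1.787 -1.946
vertex -1.692 -1.713 -1.958
vertex -2.523 -2.151 -1.535
endloop
endfacet
facet normal -0.807 -0.425 0.411
outer loop
vertex -2.924 -1.787 -1.946
vertex -2.523 -2.151 -1.535
vertex -2.745 -1.539 -1.338
endloop
endfacet
facet normal 0.806 0.425 -0.412
outer loop
vertex -1.692 -1.713 -1.958
vertex -1.915 -1.101 -1.762
vertex -1.513 -1.465 -1.351
endloop
endfacet
facet normal 0.529 -0.828 0.182
outer loop
vertex -1.692 -1.713 -1.958
vertex -1.513 -1.465 -1.351
vertex -2.523 -2.151 -1.535
endloop
endfacet
facet normal 0.530 -0.829 0.182
outer loop
vertex -2.523 -2.151 -1.535
vertex -1.513 -1.465 -1.351
vertex -2.344 -1.903 -0.927
endloop
endfacet
facet normal -0.807 -0.425 0.411
outer loop
vertex -2.523 -2.151 -1.535
vertex -2.344 -1.903 -0.927
vertex -2.745 -1.539 -1.338
endloop
endfacet
facet normal -0.618 -0.779 -0.108
outer loop
vertex 1.563 2.193 2.655
vertex -0.022 3.409 2.953
vertex 1.485 2.467 1.122
endloop
endfacet
facet normal 0.785 -0.602 -0.148
outer loop
vertex 2.202 3.371 1.247
vertex 1.563 2.193 2.655
vertex 1.485 2.467 1.122
endloop
endfacet
facet normal -0.618 -0.779 -0.108
outer loop
vertex 1.485 2.467 1.122
vertex -0.022 3.409 2.953
vertex -0.1 3.684 1.42
endloop
endfacet
facet normal -0.050 0.176 -0.983
outer loop
vertex -0.1 3.684 1.42
vertex 2.202 3.371 1.247
vertex 1.485 2.467 1.122
endloop
endfacet
facet normal 0.050 -0.176 0.983
outer loop
vertex 1.563 2.193 2.655
vertex 0.695 4.313 3.078
vertex -0.022 3.409 2.953
endloop
endfacet
facet normal 0.784 -0.602 -0.148
outer loop
vertex 2.28 3.096 2.78
vertex 1.563 2.193 2.655
vertex 2.202 3.371 1.247
endloop
endfacet
facet normal 0.050 -0.176 0.983
outer loop
vertex 2.28 3.096 2.78
vertex 0.695 4.313 3.078
vertex 1.563 2.193 2.655
endloop
endfacet
facet normal -0.785 0.602 0.148
outer loop
vertex -0.022 3.409 2.953
vertex 0.695 4.313 3.078
vertex -0.1 3.684 1.42
endloop
endfacet
facet normal -0.050 0.176 -0.983
outer loop
vertex 0.617 4.587 1.545
vertex 2.202 3.371 1.247
vertex -0.1 3.684 1.42
endloop
endfacet
facet normal -0.784 0.602 0.148
outer loop
vertex -0.1 3.684 1.42
vertex 0.695 4.313 3.078
vertex 0.617 4.587 1.545
endloop
endfacet
facet normal 0.618 0.779 0.108
outer loop
vertex 0.617 4.587 1.545
vertex 2.28 3.096 2.78
vertex 2.202 3.371 1.247
endloop
endfacet
facet normal 0.618 0.779 0.108
outer loop
vertex 0.695 4.313 3.078
vertex 2.28 3.096 2.78
vertex 0.617 4.587 1.545
endloop
endfacet

endsolid


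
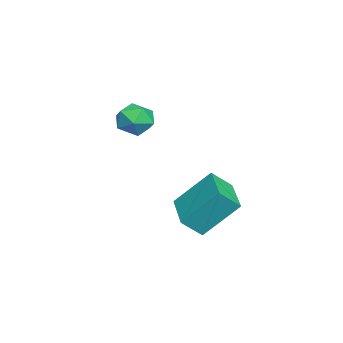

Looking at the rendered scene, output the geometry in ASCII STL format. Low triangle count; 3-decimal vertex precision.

solid 
facet normal 0.102 -0.159 0.982
outer loop
vertex -2.342 -1.655 4.648
vertex -2.997 -2.199 4.628
vertex -2.204 -2.482 4.5
endloop
endfacet
facet normal 0.731 -0.000 0.683
outer loop
vertex -2.342 -1.655 4.648
vertex -2.204 -2.482 4.5
vertex -1.784 -1.894 4.051
endloop
endfacet
facet normal 0.673 0.639 0.373
outer loop
vertex -2.342 -1.655 4.648
vertex -1.784 -1.894 4.051
vertex -2.317 -1.246 3.901
endloop
endfacet
facet normal 0.008 0.877 0.480
outer loop
vertex -2.342 -1.655 4.648
vertex -2.317 -1.246 3.901
vertex -3.066 -1.435 4.258
endloop
endfacet
facet normal -0.345 0.384 0.857
outer loop
vertex -2.342 -1.655 4.648
vertex -3.066 -1.435 4.258
vertex -2.997 -2.199 4.628
endloop
endfacet
facet normal 0.859 -0.482 0.172
outer loop
vertex -1.784 -1.894 4.051
vertex -2.204 -2.482 4.5
vertex -2.094 -2.585 3.662
endloop
endfacet
facet normal -0.157 -0.738 0.657
outer loop
vertex -2.204 -2.482 4.5
vertex -2.997 -2.199 4.628
vertex -2.843 -2.774 4.019
endloop
endfacet
facet normal -0.880 0.140 0.453
outer loop
vertex -2.997 -2.199 4.628
vertex -3.066 -1.435 4.258
vertex -3.376 -2.126 3.869
endloop
endfacet
facet normal -0.311 0.938 -0.156
outer loop
vertex -3.066 -1.435 4.258
vertex -2.317 -1.246 3.901
vertex -2.956 -1.538 3.42
endloop
endfacet
facet normal 0.765 0.553 -0.329
outer loop
vertex -2.317 -1.246 3.901
vertex -1.784 -1.894 4.051
vertex -2.163 -1.821 3.292
endloop
endfacet
facet normal -0.008 -0.877 -0.480
outer loop
vertex -2.818 -2.365 3.272
vertex -2.094 -2.585 3.662
vertex -2.843 -2.774 4.019
endloop
endfacet
facet normal -0.673 -0.639 -0.373
outer loop
vertex -2.818 -2.365 3.272
vertex -2.843 -2.774 4.019
vertex -3.376 -2.126 3.869
endloop
endfacet
facet normal -0.731 0.000 -0.683
outer loop
vertex -2.818 -2.365 3.272
vertex -3.376 -2.126 3.869
vertex -2.956 -1.538 3.42
endloop
endfacet
facet normal -0.102 0.159 -0.982
outer loop
vertex -2.818 -2.365 3.272
vertex -2.956 -1.538 3.42
vertex -2.163 -1.821 3.292
endloop
endfacet
facet normal 0.345 -0.384 -0.857
outer loop
vertex -2.818 -2.365 3.272
vertex -2.163 -1.821 3.292
vertex -2.094 -2.585 3.662
endloop
endfacet
facet normal 0.311 -0.938 0.156
outer loop
vertex -2.843 -2.774 4.019
vertex -2.094 -2.585 3.662
vertex -2.204 -2.482 4.5
endloop
endfacet
facet normal -0.765 -0.553 0.329
outer loop
vertex -3.376 -2.126 3.869
vertex -2.843 -2.774 4.019
vertex -2.997 -2.199 4.628
endloop
endfacet
facet normal -0.859 0.482 -0.172
outer loop
vertex -2.956 -1.538 3.42
vertex -3.376 -2.126 3.869
vertex -3.066 -1.435 4.258
endloop
endfacet
facet normal 0.157 0.738 -0.657
outer loop
vertex -2.163 -1.821 3.292
vertex -2.956 -1.538 3.42
vertex -2.317 -1.246 3.901
endloop
endfacet
facet normal 0.880 -0.140 -0.453
outer loop
vertex -2.094 -2.585 3.662
vertex -2.163 -1.821 3.292
vertex -1.784 -1.894 4.051
endloop
endfacet
facet normal -0.942 -0.307 0.136
outer loop
vertex 0.687 1.349 2.782
vertex 0.359 2.047 2.085
vertex 0.907 0.054 1.381
endloop
endfacet
facet normal 0.315 -0.672 0.670
outer loop
vertex 2.621 0.613 1.135
vertex 0.687 1.349 2.782
vertex 0.907 0.054 1.381
endloop
endfacet
facet normal -0.942 -0.307 0.136
outer loop
vertex 0.907 0.054 1.381
vertex 0.359 2.047 2.085
vertex 0.579 0.753 0.684
endloop
endfacet
facet normal 0.115 -0.674 -0.730
outer loop
vertex 0.579 0.753 0.684
vertex 2.621 0.613 1.135
vertex 0.907 0.054 1.381
endloop
endfacet
facet normal -0.115 0.674 0.729
outer loop
vertex 0.687 1.349 2.782
vertex 2.073 2.606 1.839
vertex 0.359 2.047 2.085
endloop
endfacet
facet normal 0.315 -0.672 0.670
outer loop
vertex 2.401 1.907 2.536
vertex 0.687 1.349 2.782
vertex 2.621 0.613 1.135
endloop
endfacet
facet normal -0.115 0.674 0.730
outer loop
vertex 2.401 1.907 2.536
vertex 2.073 2.606 1.839
vertex 0.687 1.349 2.782
endloop
endfacet
facet normal -0.315 0.672 -0.670
outer loop
vertex 0.359 2.047 2.085
vertex 2.073 2.606 1.839
vertex 0.579 0.753 0.684
endloop
endfacet
facet normal 0.115 -0.674 -0.729
outer loop
vertex 2.293 1.311 0.438
vertex 2.621 0.613 1.135
vertex 0.579 0.753 0.684
endloop
endfacet
facet normal -0.315 0.672 -0.670
outer loop
vertex 0.579 0.753 0.684
vertex 2.073 2.606 1.839
vertex 2.293 1.311 0.438
endloop
endfacet
facet normal 0.942 0.307 -0.136
outer loop
vertex 2.293 1.311 0.438
vertex 2.401 1.907 2.536
vertex 2.621 0.613 1.135
endloop
endfacet
facet normal 0.942 0.307 -0.136
outer loop
vertex 2.073 2.606 1.839
vertex 2.401 1.907 2.536
vertex 2.293 1.311 0.438
endloop
endfacet

endsolid


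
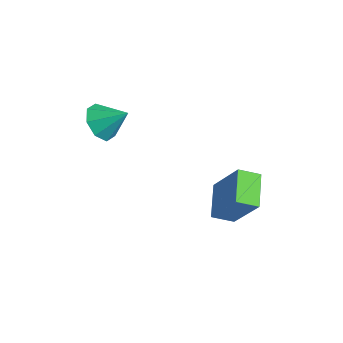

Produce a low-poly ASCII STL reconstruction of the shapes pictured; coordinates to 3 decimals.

solid 
facet normal -0.597 -0.540 -0.593
outer loop
vertex -0.019 -0.627 -0.759
vertex -0.667 -0.442 -0.275
vertex -0.316 -0.096 -0.943
endloop
endfacet
facet normal 0.869 0.374 -0.323
outer loop
vertex -0.019 -0.627 -0.759
vertex -0.316 -0.096 -0.943
vertex 0.067 0.222 0.455
endloop
endfacet
facet normal -0.598 -0.539 -0.593
outer loop
vertex -0.316 -0.096 -0.943
vertex -0.667 -0.442 -0.275
vertex -0.819 0.233 -0.735
endloop
endfacet
facet normal 0.427 0.849 -0.310
outer loop
vertex -0.316 -0.096 -0.943
vertex -0.819 0.233 -0.735
vertex 0.067 0.222 0.455
endloop
endfacet
facet normal -0.597 -0.539 -0.594
outer loop
vertex -0.819 0.233 -0.735
vertex -0.667 -0.442 -0.275
vertex -1.233 0.166 -0.258
endloop
endfacet
facet normal -0.081 0.994 0.069
outer loop
vertex -0.819 0.233 -0.735
vertex -1.233 0.166 -0.258
vertex 0.067 0.222 0.455
endloop
endfacet
facet normal -0.597 -0.539 -0.594
outer loop
vertex -1.233 0.166 -0.258
vertex -0.667 -0.442 -0.275
vertex -1.316 -0.257 0.209
endloop
endfacet
facet normal -0.356 0.723 0.592
outer loop
vertex -1.233 0.166 -0.258
vertex -1.316 -0.257 0.209
vertex 0.067 0.222 0.455
endloop
endfacet
facet normal -0.597 -0.540 -0.593
outer loop
vertex -1.316 -0.257 0.209
vertex -0.667 -0.442 -0.275
vertex -1.019 -0.787 0.393
endloop
endfacet
facet normal -0.237 0.197 0.951
outer loop
vertex -1.316 -0.257 0.209
vertex -1.019 -0.787 0.393
vertex 0.067 0.222 0.455
endloop
endfacet
facet normal -0.598 -0.539 -0.593
outer loop
vertex -1.019 -0.787 0.393
vertex -0.667 -0.442 -0.275
vertex -0.516 -1.116 0.185
endloop
endfacet
facet normal 0.206 -0.279 0.938
outer loop
vertex -1.019 -0.787 0.393
vertex -0.516 -1.116 0.185
vertex 0.067 0.222 0.455
endloop
endfacet
facet normal -0.597 -0.539 -0.594
outer loop
vertex -0.516 -1.116 0.185
vertex -0.667 -0.442 -0.275
vertex -0.102 -1.049 -0.292
endloop
endfacet
facet normal 0.713 -0.423 0.559
outer loop
vertex -0.516 -1.116 0.185
vertex -0.102 -1.049 -0.292
vertex 0.067 0.222 0.455
endloop
endfacet
facet normal -0.597 -0.539 -0.594
outer loop
vertex -0.102 -1.049 -0.292
vertex -0.667 -0.442 -0.275
vertex -0.019 -0.627 -0.759
endloop
endfacet
facet normal 0.988 -0.153 0.037
outer loop
vertex -0.102 -1.049 -0.292
vertex -0.019 -0.627 -0.759
vertex 0.067 0.222 0.455
endloop
endfacet
facet normal -0.556 -0.129 -0.821
outer loop
vertex 3.071 1.677 -3.87
vertex 2.037 2.5 -3.298
vertex 3.447 2.406 -4.239
endloop
endfacet
facet normal 0.718 -0.571 -0.397
outer loop
vertex 4.543 2.66 -2.622
vertex 3.071 1.677 -3.87
vertex 3.447 2.406 -4.239
endloop
endfacet
facet normal -0.556 -0.128 -0.821
outer loop
vertex 3.447 2.406 -4.239
vertex 2.037 2.5 -3.298
vertex 2.413 3.23 -3.667
endloop
endfacet
facet normal 0.418 0.810 -0.411
outer loop
vertex 2.413 3.23 -3.667
vertex 4.543 2.66 -2.622
vertex 3.447 2.406 -4.239
endloop
endfacet
facet normal -0.418 -0.810 0.411
outer loop
vertex 3.071 1.677 -3.87
vertex 3.133 2.754 -1.681
vertex 2.037 2.5 -3.298
endloop
endfacet
facet normal 0.718 -0.571 -0.398
outer loop
vertex 4.167 1.93 -2.253
vertex 3.071 1.677 -3.87
vertex 4.543 2.66 -2.622
endloop
endfacet
facet normal -0.419 -0.810 0.410
outer loop
vertex 4.167 1.93 -2.253
vertex 3.133 2.754 -1.681
vertex 3.071 1.677 -3.87
endloop
endfacet
facet normal -0.718 0.571 0.397
outer loop
vertex 2.037 2.5 -3.298
vertex 3.133 2.754 -1.681
vertex 2.413 3.23 -3.667
endloop
endfacet
facet normal 0.418 0.810 -0.410
outer loop
vertex 3.509 3.483 -2.05
vertex 4.543 2.66 -2.622
vertex 2.413 3.23 -3.667
endloop
endfacet
facet normal -0.718 0.571 0.397
outer loop
vertex 2.413 3.23 -3.667
vertex 3.133 2.754 -1.681
vertex 3.509 3.483 -2.05
endloop
endfacet
facet normal 0.556 0.128 0.821
outer loop
vertex 3.509 3.483 -2.05
vertex 4.167 1.93 -2.253
vertex 4.543 2.66 -2.622
endloop
endfacet
facet normal 0.556 0.128 0.821
outer loop
vertex 3.133 2.754 -1.681
vertex 4.167 1.93 -2.253
vertex 3.509 3.483 -2.05
endloop
endfacet

endsolid


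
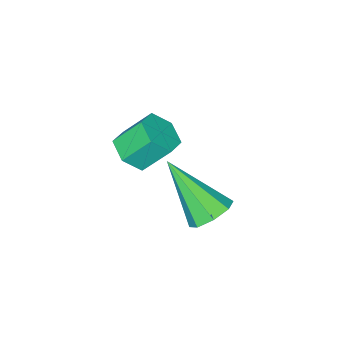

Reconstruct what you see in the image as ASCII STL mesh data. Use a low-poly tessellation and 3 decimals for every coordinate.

solid 
facet normal 0.450 -0.483 -0.751
outer loop
vertex 0.108 -1.072 2.414
vertex -0.543 -1.358 2.208
vertex -0.317 -0.711 1.927
endloop
endfacet
facet normal 0.684 0.727 -0.059
outer loop
vertex 0.108 -1.072 2.414
vertex -0.317 -0.711 1.927
vertex -0.446 -0.476 3.337
endloop
endfacet
facet normal 0.684 0.728 -0.059
outer loop
vertex -0.446 -0.476 3.337
vertex -0.317 -0.711 1.927
vertex -0.871 -0.116 2.85
endloop
endfacet
facet normal -0.449 0.485 0.750
outer loop
vertex -0.446 -0.476 3.337
vertex -0.871 -0.116 2.85
vertex -1.097 -0.762 3.132
endloop
endfacet
facet normal 0.450 -0.483 -0.751
outer loop
vertex -0.317 -0.711 1.927
vertex -0.543 -1.358 2.208
vertex -0.968 -0.997 1.721
endloop
endfacet
facet normal -0.155 0.785 -0.599
outer loop
vertex -0.317 -0.711 1.927
vertex -0.968 -0.997 1.721
vertex -0.871 -0.116 2.85
endloop
endfacet
facet normal -0.155 0.785 -0.599
outer loop
vertex -0.871 -0.116 2.85
vertex -0.968 -0.997 1.721
vertex -1.522 -0.402 2.644
endloop
endfacet
facet normal -0.450 0.485 0.750
outer loop
vertex -0.871 -0.116 2.85
vertex -1.522 -0.402 2.644
vertex -1.097 -0.762 3.132
endloop
endfacet
facet normal 0.449 -0.484 -0.751
outer loop
vertex -0.968 -0.997 1.721
vertex -0.543 -1.358 2.208
vertex -1.194 -1.644 2.003
endloop
endfacet
facet normal -0.839 0.057 -0.541
outer loop
vertex -0.968 -0.997 1.721
vertex -1.194 -1.644 2.003
vertex -1.522 -0.402 2.644
endloop
endfacet
facet normal -0.839 0.057 -0.541
outer loop
vertex -1.522 -0.402 2.644
vertex -1.194 -1.644 2.003
vertex -1.748 -1.048 2.926
endloop
endfacet
facet normal -0.450 0.485 0.750
outer loop
vertex -1.522 -0.402 2.644
vertex -1.748 -1.048 2.926
vertex -1.097 -0.762 3.132
endloop
endfacet
facet normal 0.449 -0.485 -0.750
outer loop
vertex -1.194 -1.644 2.003
vertex -0.543 -1.358 2.208
vertex -0.769 -2.004 2.49
endloop
endfacet
facet normal -0.684 -0.727 0.059
outer loop
vertex -1.194 -1.644 2.003
vertex -0.769 -2.004 2.49
vertex -1.748 -1.048 2.926
endloop
endfacet
facet normal -0.684 -0.727 0.058
outer loop
vertex -1.748 -1.048 2.926
vertex -0.769 -2.004 2.49
vertex -1.323 -1.409 3.413
endloop
endfacet
facet normal -0.450 0.483 0.751
outer loop
vertex -1.748 -1.048 2.926
vertex -1.323 -1.409 3.413
vertex -1.097 -0.762 3.132
endloop
endfacet
facet normal 0.450 -0.485 -0.750
outer loop
vertex -0.769 -2.004 2.49
vertex -0.543 -1.358 2.208
vertex -0.118 -1.718 2.696
endloop
endfacet
facet normal 0.155 -0.785 0.599
outer loop
vertex -0.769 -2.004 2.49
vertex -0.118 -1.718 2.696
vertex -1.323 -1.409 3.413
endloop
endfacet
facet normal 0.155 -0.785 0.599
outer loop
vertex -1.323 -1.409 3.413
vertex -0.118 -1.718 2.696
vertex -0.672 -1.123 3.619
endloop
endfacet
facet normal -0.450 0.483 0.751
outer loop
vertex -1.323 -1.409 3.413
vertex -0.672 -1.123 3.619
vertex -1.097 -0.762 3.132
endloop
endfacet
facet normal 0.450 -0.485 -0.750
outer loop
vertex -0.118 -1.718 2.696
vertex -0.543 -1.358 2.208
vertex 0.108 -1.072 2.414
endloop
endfacet
facet normal 0.839 -0.058 0.541
outer loop
vertex -0.118 -1.718 2.696
vertex 0.108 -1.072 2.414
vertex -0.672 -1.123 3.619
endloop
endfacet
facet normal 0.839 -0.057 0.541
outer loop
vertex -0.672 -1.123 3.619
vertex 0.108 -1.072 2.414
vertex -0.446 -0.476 3.337
endloop
endfacet
facet normal -0.449 0.484 0.751
outer loop
vertex -0.672 -1.123 3.619
vertex -0.446 -0.476 3.337
vertex -1.097 -0.762 3.132
endloop
endfacet
facet normal -0.136 0.682 -0.719
outer loop
vertex 0.104 2.588 2.465
vertex -0.275 2.11 2.083
vertex -0.434 2.604 2.582
endloop
endfacet
facet normal 0.199 0.491 0.848
outer loop
vertex 0.104 2.588 2.465
vertex -0.434 2.604 2.582
vertex 0.015 0.67 3.597
endloop
endfacet
facet normal -0.137 0.682 -0.719
outer loop
vertex -0.434 2.604 2.582
vertex -0.275 2.11 2.083
vertex -0.879 2.33 2.407
endloop
endfacet
facet normal -0.506 0.306 0.807
outer loop
vertex -0.434 2.604 2.582
vertex -0.879 2.33 2.407
vertex 0.015 0.67 3.597
endloop
endfacet
facet normal -0.137 0.682 -0.719
outer loop
vertex -0.879 2.33 2.407
vertex -0.275 2.11 2.083
vertex -0.97 1.927 2.042
endloop
endfacet
facet normal -0.890 -0.179 0.419
outer loop
vertex -0.879 2.33 2.407
vertex -0.97 1.927 2.042
vertex 0.015 0.67 3.597
endloop
endfacet
facet normal -0.137 0.683 -0.718
outer loop
vertex -0.97 1.927 2.042
vertex -0.275 2.11 2.083
vertex -0.655 1.632 1.701
endloop
endfacet
facet normal -0.729 -0.679 -0.087
outer loop
vertex -0.97 1.927 2.042
vertex -0.655 1.632 1.701
vertex 0.015 0.67 3.597
endloop
endfacet
facet normal -0.137 0.683 -0.718
outer loop
vertex -0.655 1.632 1.701
vertex -0.275 2.11 2.083
vertex -0.117 1.616 1.583
endloop
endfacet
facet normal -0.118 -0.902 -0.416
outer loop
vertex -0.655 1.632 1.701
vertex -0.117 1.616 1.583
vertex 0.015 0.67 3.597
endloop
endfacet
facet normal -0.138 0.683 -0.718
outer loop
vertex -0.117 1.616 1.583
vertex -0.275 2.11 2.083
vertex 0.329 1.89 1.758
endloop
endfacet
facet normal 0.588 -0.717 -0.375
outer loop
vertex -0.117 1.616 1.583
vertex 0.329 1.89 1.758
vertex 0.015 0.67 3.597
endloop
endfacet
facet normal -0.138 0.682 -0.718
outer loop
vertex 0.329 1.89 1.758
vertex -0.275 2.11 2.083
vertex 0.42 2.293 2.123
endloop
endfacet
facet normal 0.973 -0.231 0.013
outer loop
vertex 0.329 1.89 1.758
vertex 0.42 2.293 2.123
vertex 0.015 0.67 3.597
endloop
endfacet
facet normal -0.139 0.683 -0.717
outer loop
vertex 0.42 2.293 2.123
vertex -0.275 2.11 2.083
vertex 0.104 2.588 2.465
endloop
endfacet
facet normal 0.812 0.268 0.519
outer loop
vertex 0.42 2.293 2.123
vertex 0.104 2.588 2.465
vertex 0.015 0.67 3.597
endloop
endfacet

endsolid


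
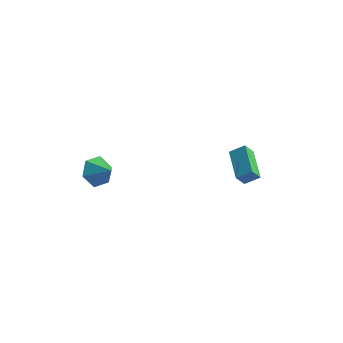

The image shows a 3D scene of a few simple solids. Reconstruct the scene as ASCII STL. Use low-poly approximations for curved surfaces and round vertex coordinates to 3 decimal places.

solid 
facet normal -0.488 0.841 0.235
outer loop
vertex 3.492 1.152 -0.436
vertex 3.844 1.564 -1.179
vertex 2.691 0.842 -0.988
endloop
endfacet
facet normal -0.383 -0.448 0.808
outer loop
vertex 3.716 -0.924 -1.481
vertex 3.492 1.152 -0.436
vertex 2.691 0.842 -0.988
endloop
endfacet
facet normal -0.488 0.841 0.235
outer loop
vertex 2.691 0.842 -0.988
vertex 3.844 1.564 -1.179
vertex 3.044 1.254 -1.731
endloop
endfacet
facet normal -0.784 -0.304 -0.541
outer loop
vertex 3.044 1.254 -1.731
vertex 3.716 -0.924 -1.481
vertex 2.691 0.842 -0.988
endloop
endfacet
facet normal 0.784 0.304 0.540
outer loop
vertex 3.492 1.152 -0.436
vertex 4.869 -0.202 -1.672
vertex 3.844 1.564 -1.179
endloop
endfacet
facet normal -0.384 -0.448 0.808
outer loop
vertex 4.516 -0.614 -0.929
vertex 3.492 1.152 -0.436
vertex 3.716 -0.924 -1.481
endloop
endfacet
facet normal 0.784 0.304 0.541
outer loop
vertex 4.516 -0.614 -0.929
vertex 4.869 -0.202 -1.672
vertex 3.492 1.152 -0.436
endloop
endfacet
facet normal 0.384 0.448 -0.808
outer loop
vertex 3.844 1.564 -1.179
vertex 4.869 -0.202 -1.672
vertex 3.044 1.254 -1.731
endloop
endfacet
facet normal -0.785 -0.304 -0.540
outer loop
vertex 4.068 -0.512 -2.224
vertex 3.716 -0.924 -1.481
vertex 3.044 1.254 -1.731
endloop
endfacet
facet normal 0.383 0.448 -0.808
outer loop
vertex 3.044 1.254 -1.731
vertex 4.869 -0.202 -1.672
vertex 4.068 -0.512 -2.224
endloop
endfacet
facet normal 0.488 -0.841 -0.235
outer loop
vertex 4.068 -0.512 -2.224
vertex 4.516 -0.614 -0.929
vertex 3.716 -0.924 -1.481
endloop
endfacet
facet normal 0.487 -0.841 -0.235
outer loop
vertex 4.869 -0.202 -1.672
vertex 4.516 -0.614 -0.929
vertex 4.068 -0.512 -2.224
endloop
endfacet
facet normal -0.781 0.292 -0.553
outer loop
vertex -2.999 -2.63 -2.575
vertex -3.618 -2.74 -1.759
vertex -3.155 -1.837 -1.936
endloop
endfacet
facet normal 0.941 0.303 -0.147
outer loop
vertex -2.999 -2.63 -2.575
vertex -3.155 -1.837 -1.936
vertex -2.602 -3.12 -1.041
endloop
endfacet
facet normal -0.781 0.293 -0.551
outer loop
vertex -3.155 -1.837 -1.936
vertex -3.618 -2.74 -1.759
vertex -3.773 -1.948 -1.119
endloop
endfacet
facet normal 0.584 0.618 0.526
outer loop
vertex -3.155 -1.837 -1.936
vertex -3.773 -1.948 -1.119
vertex -2.602 -3.12 -1.041
endloop
endfacet
facet normal -0.781 0.293 -0.551
outer loop
vertex -3.773 -1.948 -1.119
vertex -3.618 -2.74 -1.759
vertex -4.236 -2.851 -0.942
endloop
endfacet
facet normal 0.084 0.150 0.985
outer loop
vertex -3.773 -1.948 -1.119
vertex -4.236 -2.851 -0.942
vertex -2.602 -3.12 -1.041
endloop
endfacet
facet normal -0.781 0.292 -0.552
outer loop
vertex -4.236 -2.851 -0.942
vertex -3.618 -2.74 -1.759
vertex -4.08 -3.643 -1.582
endloop
endfacet
facet normal -0.058 -0.634 0.771
outer loop
vertex -4.236 -2.851 -0.942
vertex -4.08 -3.643 -1.582
vertex -2.602 -3.12 -1.041
endloop
endfacet
facet normal -0.781 0.291 -0.552
outer loop
vertex -4.08 -3.643 -1.582
vertex -3.618 -2.74 -1.759
vertex -3.462 -3.533 -2.398
endloop
endfacet
facet normal 0.300 -0.949 0.099
outer loop
vertex -4.08 -3.643 -1.582
vertex -3.462 -3.533 -2.398
vertex -2.602 -3.12 -1.041
endloop
endfacet
facet normal -0.781 0.292 -0.553
outer loop
vertex -3.462 -3.533 -2.398
vertex -3.618 -2.74 -1.759
vertex -2.999 -2.63 -2.575
endloop
endfacet
facet normal 0.799 -0.481 -0.360
outer loop
vertex -3.462 -3.533 -2.398
vertex -2.999 -2.63 -2.575
vertex -2.602 -3.12 -1.041
endloop
endfacet

endsolid


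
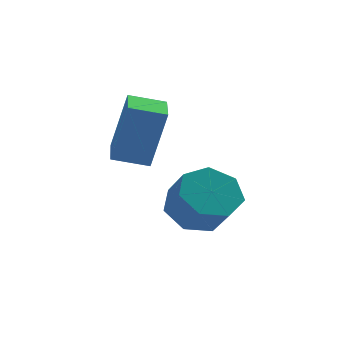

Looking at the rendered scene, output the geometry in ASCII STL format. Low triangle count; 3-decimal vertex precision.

solid 
facet normal -0.964 0.104 0.244
outer loop
vertex -3.056 -0.824 3.953
vertex -2.914 0.468 3.966
vertex -3.526 -0.754 2.062
endloop
endfacet
facet normal -0.109 -0.994 -0.010
outer loop
vertex -2.466 -0.868 1.794
vertex -3.056 -0.824 3.953
vertex -3.526 -0.754 2.062
endloop
endfacet
facet normal -0.964 0.104 0.244
outer loop
vertex -3.526 -0.754 2.062
vertex -2.914 0.468 3.966
vertex -3.384 0.538 2.075
endloop
endfacet
facet normal -0.241 0.036 -0.970
outer loop
vertex -3.384 0.538 2.075
vertex -2.466 -0.868 1.794
vertex -3.526 -0.754 2.062
endloop
endfacet
facet normal 0.241 -0.036 0.970
outer loop
vertex -3.056 -0.824 3.953
vertex -1.854 0.354 3.698
vertex -2.914 0.468 3.966
endloop
endfacet
facet normal -0.109 -0.994 -0.010
outer loop
vertex -1.996 -0.938 3.685
vertex -3.056 -0.824 3.953
vertex -2.466 -0.868 1.794
endloop
endfacet
facet normal 0.241 -0.036 0.970
outer loop
vertex -1.996 -0.938 3.685
vertex -1.854 0.354 3.698
vertex -3.056 -0.824 3.953
endloop
endfacet
facet normal 0.109 0.994 0.010
outer loop
vertex -2.914 0.468 3.966
vertex -1.854 0.354 3.698
vertex -3.384 0.538 2.075
endloop
endfacet
facet normal -0.241 0.036 -0.970
outer loop
vertex -2.324 0.424 1.807
vertex -2.466 -0.868 1.794
vertex -3.384 0.538 2.075
endloop
endfacet
facet normal 0.109 0.994 0.010
outer loop
vertex -3.384 0.538 2.075
vertex -1.854 0.354 3.698
vertex -2.324 0.424 1.807
endloop
endfacet
facet normal 0.964 -0.104 -0.244
outer loop
vertex -2.324 0.424 1.807
vertex -1.996 -0.938 3.685
vertex -2.466 -0.868 1.794
endloop
endfacet
facet normal 0.964 -0.104 -0.244
outer loop
vertex -1.854 0.354 3.698
vertex -1.996 -0.938 3.685
vertex -2.324 0.424 1.807
endloop
endfacet
facet normal -0.250 0.633 -0.732
outer loop
vertex -0.473 -0.208 0.348
vertex -1.223 -0.764 0.123
vertex -1.185 -0.032 0.743
endloop
endfacet
facet normal 0.455 0.745 0.488
outer loop
vertex -0.473 -0.208 0.348
vertex -1.185 -0.032 0.743
vertex -0.167 -0.98 1.241
endloop
endfacet
facet normal 0.455 0.745 0.488
outer loop
vertex -0.167 -0.98 1.241
vertex -1.185 -0.032 0.743
vertex -0.879 -0.804 1.637
endloop
endfacet
facet normal 0.251 -0.633 0.732
outer loop
vertex -0.167 -0.98 1.241
vertex -0.879 -0.804 1.637
vertex -0.917 -1.536 1.017
endloop
endfacet
facet normal -0.251 0.633 -0.732
outer loop
vertex -1.185 -0.032 0.743
vertex -1.223 -0.764 0.123
vertex -1.925 -0.407 0.672
endloop
endfacet
facet normal -0.384 0.630 0.675
outer loop
vertex -1.185 -0.032 0.743
vertex -1.925 -0.407 0.672
vertex -0.879 -0.804 1.637
endloop
endfacet
facet normal -0.385 0.629 0.676
outer loop
vertex -0.879 -0.804 1.637
vertex -1.925 -0.407 0.672
vertex -1.62 -1.18 1.565
endloop
endfacet
facet normal 0.250 -0.633 0.732
outer loop
vertex -0.879 -0.804 1.637
vertex -1.62 -1.18 1.565
vertex -0.917 -1.536 1.017
endloop
endfacet
facet normal -0.251 0.633 -0.732
outer loop
vertex -1.925 -0.407 0.672
vertex -1.223 -0.764 0.123
vertex -2.137 -1.051 0.188
endloop
endfacet
facet normal -0.934 0.041 0.355
outer loop
vertex -1.925 -0.407 0.672
vertex -2.137 -1.051 0.188
vertex -1.62 -1.18 1.565
endloop
endfacet
facet normal -0.934 0.040 0.354
outer loop
vertex -1.62 -1.18 1.565
vertex -2.137 -1.051 0.188
vertex -1.831 -1.823 1.081
endloop
endfacet
facet normal 0.250 -0.633 0.732
outer loop
vertex -1.62 -1.18 1.565
vertex -1.831 -1.823 1.081
vertex -0.917 -1.536 1.017
endloop
endfacet
facet normal -0.251 0.633 -0.732
outer loop
vertex -2.137 -1.051 0.188
vertex -1.223 -0.764 0.123
vertex -1.66 -1.478 -0.345
endloop
endfacet
facet normal -0.780 -0.580 -0.234
outer loop
vertex -2.137 -1.051 0.188
vertex -1.66 -1.478 -0.345
vertex -1.831 -1.823 1.081
endloop
endfacet
facet normal -0.781 -0.579 -0.234
outer loop
vertex -1.831 -1.823 1.081
vertex -1.66 -1.478 -0.345
vertex -1.354 -2.251 0.548
endloop
endfacet
facet normal 0.250 -0.633 0.732
outer loop
vertex -1.831 -1.823 1.081
vertex -1.354 -2.251 0.548
vertex -0.917 -1.536 1.017
endloop
endfacet
facet normal -0.250 0.633 -0.733
outer loop
vertex -1.66 -1.478 -0.345
vertex -1.223 -0.764 0.123
vertex -0.854 -1.368 -0.525
endloop
endfacet
facet normal -0.040 -0.762 -0.646
outer loop
vertex -1.66 -1.478 -0.345
vertex -0.854 -1.368 -0.525
vertex -1.354 -2.251 0.548
endloop
endfacet
facet normal -0.040 -0.762 -0.646
outer loop
vertex -1.354 -2.251 0.548
vertex -0.854 -1.368 -0.525
vertex -0.549 -2.141 0.368
endloop
endfacet
facet normal 0.250 -0.633 0.732
outer loop
vertex -1.354 -2.251 0.548
vertex -0.549 -2.141 0.368
vertex -0.917 -1.536 1.017
endloop
endfacet
facet normal -0.251 0.633 -0.733
outer loop
vertex -0.854 -1.368 -0.525
vertex -1.223 -0.764 0.123
vertex -0.326 -0.802 -0.217
endloop
endfacet
facet normal 0.732 -0.372 -0.572
outer loop
vertex -0.854 -1.368 -0.525
vertex -0.326 -0.802 -0.217
vertex -0.549 -2.141 0.368
endloop
endfacet
facet normal 0.732 -0.372 -0.572
outer loop
vertex -0.549 -2.141 0.368
vertex -0.326 -0.802 -0.217
vertex -0.02 -1.575 0.677
endloop
endfacet
facet normal 0.250 -0.633 0.732
outer loop
vertex -0.549 -2.141 0.368
vertex -0.02 -1.575 0.677
vertex -0.917 -1.536 1.017
endloop
endfacet
facet normal -0.250 0.634 -0.732
outer loop
vertex -0.326 -0.802 -0.217
vertex -1.223 -0.764 0.123
vertex -0.473 -0.208 0.348
endloop
endfacet
facet normal 0.952 0.299 -0.067
outer loop
vertex -0.326 -0.802 -0.217
vertex -0.473 -0.208 0.348
vertex -0.02 -1.575 0.677
endloop
endfacet
facet normal 0.952 0.299 -0.068
outer loop
vertex -0.02 -1.575 0.677
vertex -0.473 -0.208 0.348
vertex -0.167 -0.98 1.241
endloop
endfacet
facet normal 0.250 -0.633 0.733
outer loop
vertex -0.02 -1.575 0.677
vertex -0.167 -0.98 1.241
vertex -0.917 -1.536 1.017
endloop
endfacet

endsolid


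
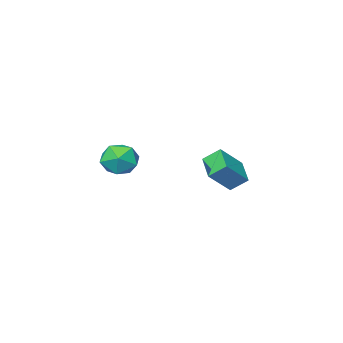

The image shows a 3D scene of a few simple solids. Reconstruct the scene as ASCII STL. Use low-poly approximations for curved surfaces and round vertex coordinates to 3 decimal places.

solid 
facet normal 0.364 0.918 -0.161
outer loop
vertex 3.57 -2.099 2.313
vertex 2.715 -1.671 2.821
vertex 3.606 -1.926 3.381
endloop
endfacet
facet normal 0.891 0.442 -0.102
outer loop
vertex 3.57 -2.099 2.313
vertex 3.606 -1.926 3.381
vertex 4.012 -2.84 2.966
endloop
endfacet
facet normal 0.796 -0.057 -0.603
outer loop
vertex 3.57 -2.099 2.313
vertex 4.012 -2.84 2.966
vertex 3.371 -3.151 2.15
endloop
endfacet
facet normal 0.208 0.111 -0.972
outer loop
vertex 3.57 -2.099 2.313
vertex 3.371 -3.151 2.15
vertex 2.57 -2.429 2.061
endloop
endfacet
facet normal -0.059 0.712 -0.699
outer loop
vertex 3.57 -2.099 2.313
vertex 2.57 -2.429 2.061
vertex 2.715 -1.671 2.821
endloop
endfacet
facet normal 0.834 0.127 0.536
outer loop
vertex 4.012 -2.84 2.966
vertex 3.606 -1.926 3.381
vertex 3.43 -2.871 3.879
endloop
endfacet
facet normal -0.020 0.897 0.441
outer loop
vertex 3.606 -1.926 3.381
vertex 2.715 -1.671 2.821
vertex 2.629 -2.149 3.79
endloop
endfacet
facet normal -0.704 0.565 -0.430
outer loop
vertex 2.715 -1.671 2.821
vertex 2.57 -2.429 2.061
vertex 1.988 -2.46 2.974
endloop
endfacet
facet normal -0.272 -0.409 -0.871
outer loop
vertex 2.57 -2.429 2.061
vertex 3.371 -3.151 2.15
vertex 2.394 -3.374 2.559
endloop
endfacet
facet normal 0.680 -0.680 -0.275
outer loop
vertex 3.371 -3.151 2.15
vertex 4.012 -2.84 2.966
vertex 3.285 -3.629 3.119
endloop
endfacet
facet normal -0.208 -0.111 0.972
outer loop
vertex 2.43 -3.201 3.627
vertex 3.43 -2.871 3.879
vertex 2.629 -2.149 3.79
endloop
endfacet
facet normal -0.796 0.057 0.603
outer loop
vertex 2.43 -3.201 3.627
vertex 2.629 -2.149 3.79
vertex 1.988 -2.46 2.974
endloop
endfacet
facet normal -0.891 -0.442 0.102
outer loop
vertex 2.43 -3.201 3.627
vertex 1.988 -2.46 2.974
vertex 2.394 -3.374 2.559
endloop
endfacet
facet normal -0.364 -0.918 0.161
outer loop
vertex 2.43 -3.201 3.627
vertex 2.394 -3.374 2.559
vertex 3.285 -3.629 3.119
endloop
endfacet
facet normal 0.059 -0.712 0.699
outer loop
vertex 2.43 -3.201 3.627
vertex 3.285 -3.629 3.119
vertex 3.43 -2.871 3.879
endloop
endfacet
facet normal 0.272 0.409 0.871
outer loop
vertex 2.629 -2.149 3.79
vertex 3.43 -2.871 3.879
vertex 3.606 -1.926 3.381
endloop
endfacet
facet normal -0.680 0.680 0.275
outer loop
vertex 1.988 -2.46 2.974
vertex 2.629 -2.149 3.79
vertex 2.715 -1.671 2.821
endloop
endfacet
facet normal -0.834 -0.127 -0.536
outer loop
vertex 2.394 -3.374 2.559
vertex 1.988 -2.46 2.974
vertex 2.57 -2.429 2.061
endloop
endfacet
facet normal 0.020 -0.897 -0.441
outer loop
vertex 3.285 -3.629 3.119
vertex 2.394 -3.374 2.559
vertex 3.371 -3.151 2.15
endloop
endfacet
facet normal 0.704 -0.565 0.430
outer loop
vertex 3.43 -2.871 3.879
vertex 3.285 -3.629 3.119
vertex 4.012 -2.84 2.966
endloop
endfacet
facet normal -0.732 0.064 -0.678
outer loop
vertex -4.02 -2.047 1.272
vertex -3.339 -0.747 0.66
vertex -3.416 -2.7 0.559
endloop
endfacet
facet normal -0.429 -0.817 0.385
outer loop
vertex -2.121 -2.813 1.76
vertex -4.02 -2.047 1.272
vertex -3.416 -2.7 0.559
endloop
endfacet
facet normal -0.732 0.064 -0.678
outer loop
vertex -3.416 -2.7 0.559
vertex -3.339 -0.747 0.66
vertex -2.735 -1.4 -0.053
endloop
endfacet
facet normal 0.530 -0.572 -0.626
outer loop
vertex -2.735 -1.4 -0.053
vertex -2.121 -2.813 1.76
vertex -3.416 -2.7 0.559
endloop
endfacet
facet normal -0.530 0.572 0.626
outer loop
vertex -4.02 -2.047 1.272
vertex -2.044 -0.86 1.861
vertex -3.339 -0.747 0.66
endloop
endfacet
facet normal -0.429 -0.817 0.385
outer loop
vertex -2.725 -2.16 2.473
vertex -4.02 -2.047 1.272
vertex -2.121 -2.813 1.76
endloop
endfacet
facet normal -0.530 0.572 0.626
outer loop
vertex -2.725 -2.16 2.473
vertex -2.044 -0.86 1.861
vertex -4.02 -2.047 1.272
endloop
endfacet
facet normal 0.429 0.817 -0.385
outer loop
vertex -3.339 -0.747 0.66
vertex -2.044 -0.86 1.861
vertex -2.735 -1.4 -0.053
endloop
endfacet
facet normal 0.530 -0.572 -0.626
outer loop
vertex -1.44 -1.513 1.148
vertex -2.121 -2.813 1.76
vertex -2.735 -1.4 -0.053
endloop
endfacet
facet normal 0.429 0.817 -0.385
outer loop
vertex -2.735 -1.4 -0.053
vertex -2.044 -0.86 1.861
vertex -1.44 -1.513 1.148
endloop
endfacet
facet normal 0.732 -0.064 0.678
outer loop
vertex -1.44 -1.513 1.148
vertex -2.725 -2.16 2.473
vertex -2.121 -2.813 1.76
endloop
endfacet
facet normal 0.732 -0.064 0.678
outer loop
vertex -2.044 -0.86 1.861
vertex -2.725 -2.16 2.473
vertex -1.44 -1.513 1.148
endloop
endfacet

endsolid


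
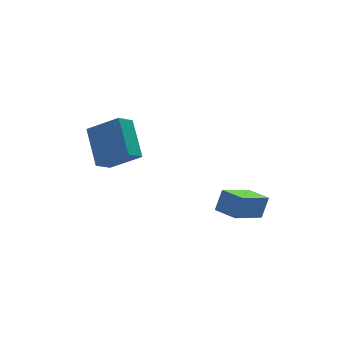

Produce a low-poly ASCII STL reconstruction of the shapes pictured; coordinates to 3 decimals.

solid 
facet normal -0.439 -0.253 -0.862
outer loop
vertex 2.596 -2.774 -2.151
vertex 2.172 -1.71 -2.247
vertex 4.185 -2.228 -3.121
endloop
endfacet
facet normal 0.369 -0.926 0.083
outer loop
vertex 4.668 -1.95 -2.173
vertex 2.596 -2.774 -2.151
vertex 4.185 -2.228 -3.121
endloop
endfacet
facet normal -0.439 -0.253 -0.862
outer loop
vertex 4.185 -2.228 -3.121
vertex 2.172 -1.71 -2.247
vertex 3.76 -1.164 -3.217
endloop
endfacet
facet normal 0.819 0.282 -0.500
outer loop
vertex 3.76 -1.164 -3.217
vertex 4.668 -1.95 -2.173
vertex 4.185 -2.228 -3.121
endloop
endfacet
facet normal -0.819 -0.281 0.500
outer loop
vertex 2.596 -2.774 -2.151
vertex 2.655 -1.432 -1.299
vertex 2.172 -1.71 -2.247
endloop
endfacet
facet normal 0.369 -0.926 0.083
outer loop
vertex 3.08 -2.496 -1.203
vertex 2.596 -2.774 -2.151
vertex 4.668 -1.95 -2.173
endloop
endfacet
facet normal -0.819 -0.282 0.501
outer loop
vertex 3.08 -2.496 -1.203
vertex 2.655 -1.432 -1.299
vertex 2.596 -2.774 -2.151
endloop
endfacet
facet normal -0.369 0.926 -0.083
outer loop
vertex 2.172 -1.71 -2.247
vertex 2.655 -1.432 -1.299
vertex 3.76 -1.164 -3.217
endloop
endfacet
facet normal 0.819 0.281 -0.500
outer loop
vertex 4.244 -0.886 -2.269
vertex 4.668 -1.95 -2.173
vertex 3.76 -1.164 -3.217
endloop
endfacet
facet normal -0.369 0.926 -0.083
outer loop
vertex 3.76 -1.164 -3.217
vertex 2.655 -1.432 -1.299
vertex 4.244 -0.886 -2.269
endloop
endfacet
facet normal 0.440 0.253 0.862
outer loop
vertex 4.244 -0.886 -2.269
vertex 3.08 -2.496 -1.203
vertex 4.668 -1.95 -2.173
endloop
endfacet
facet normal 0.439 0.253 0.862
outer loop
vertex 2.655 -1.432 -1.299
vertex 3.08 -2.496 -1.203
vertex 4.244 -0.886 -2.269
endloop
endfacet
facet normal -0.755 -0.282 0.592
outer loop
vertex -0.359 1.641 -0.076
vertex -0.046 3.324 1.123
vertex -1.502 2.574 -1.089
endloop
endfacet
facet normal -0.149 -0.805 -0.574
outer loop
vertex -0.694 2.876 -1.723
vertex -0.359 1.641 -0.076
vertex -1.502 2.574 -1.089
endloop
endfacet
facet normal -0.755 -0.281 0.592
outer loop
vertex -1.502 2.574 -1.089
vertex -0.046 3.324 1.123
vertex -1.189 4.258 0.11
endloop
endfacet
facet normal -0.639 0.521 -0.566
outer loop
vertex -1.189 4.258 0.11
vertex -0.694 2.876 -1.723
vertex -1.502 2.574 -1.089
endloop
endfacet
facet normal 0.639 -0.522 0.566
outer loop
vertex -0.359 1.641 -0.076
vertex 0.762 3.626 0.489
vertex -0.046 3.324 1.123
endloop
endfacet
facet normal -0.150 -0.805 -0.573
outer loop
vertex 0.449 1.942 -0.71
vertex -0.359 1.641 -0.076
vertex -0.694 2.876 -1.723
endloop
endfacet
facet normal 0.638 -0.522 0.566
outer loop
vertex 0.449 1.942 -0.71
vertex 0.762 3.626 0.489
vertex -0.359 1.641 -0.076
endloop
endfacet
facet normal 0.149 0.805 0.574
outer loop
vertex -0.046 3.324 1.123
vertex 0.762 3.626 0.489
vertex -1.189 4.258 0.11
endloop
endfacet
facet normal -0.638 0.522 -0.566
outer loop
vertex -0.381 4.559 -0.524
vertex -0.694 2.876 -1.723
vertex -1.189 4.258 0.11
endloop
endfacet
facet normal 0.150 0.806 0.573
outer loop
vertex -1.189 4.258 0.11
vertex 0.762 3.626 0.489
vertex -0.381 4.559 -0.524
endloop
endfacet
facet normal 0.755 0.282 -0.592
outer loop
vertex -0.381 4.559 -0.524
vertex 0.449 1.942 -0.71
vertex -0.694 2.876 -1.723
endloop
endfacet
facet normal 0.755 0.282 -0.592
outer loop
vertex 0.762 3.626 0.489
vertex 0.449 1.942 -0.71
vertex -0.381 4.559 -0.524
endloop
endfacet

endsolid
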